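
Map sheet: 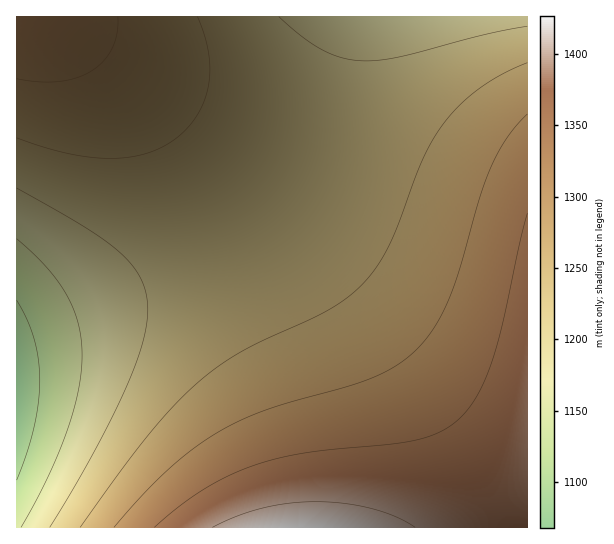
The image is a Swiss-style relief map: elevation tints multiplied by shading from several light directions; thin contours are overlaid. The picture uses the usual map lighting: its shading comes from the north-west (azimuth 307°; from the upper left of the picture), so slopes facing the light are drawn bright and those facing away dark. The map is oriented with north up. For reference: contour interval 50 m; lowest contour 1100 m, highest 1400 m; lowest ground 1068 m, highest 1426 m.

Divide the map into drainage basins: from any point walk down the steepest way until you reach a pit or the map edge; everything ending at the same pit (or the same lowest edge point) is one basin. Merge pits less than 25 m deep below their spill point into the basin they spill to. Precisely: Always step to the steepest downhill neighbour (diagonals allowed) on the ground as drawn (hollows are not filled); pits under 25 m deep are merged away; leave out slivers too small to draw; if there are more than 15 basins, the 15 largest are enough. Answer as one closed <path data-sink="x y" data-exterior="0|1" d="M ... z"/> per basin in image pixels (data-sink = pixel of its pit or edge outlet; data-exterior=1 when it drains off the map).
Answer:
<path data-sink="17 391" data-exterior="1" d="M50 16l-34 1 0 510 406 1 4-3 1-3 5-3 4-6-3-2 7-8-1-1 4-7-2-4 3 0-1-6 2-2 0-12-2-1 0-16-4-3 1-4-3-1 2-4-4-3 0-8-4-2 1-3-4-3 1-2-4-3 2-3-3-1 0-4-3-1-5-14-3-1-14-28-4-3-24-37-70-87-78-80-81-72z"/><path data-sink="403 17" data-exterior="1" d="M527 16l-476 1 26 18 65 52 81 72 78 80 70 87 24 37 4 3 14 28 3 1 5 14 3 1 0 4 3 1-2 3 4 3-1 2 4 3-1 3 4 2 0 8 4 3-2 4 3 1-1 4 4 3 0 16 2 1 0 12-2 2 1 6-3 0 2 4-4 7 1 4-4 0 1 3-4 2 3 2-13 15 39 0 66-39z"/>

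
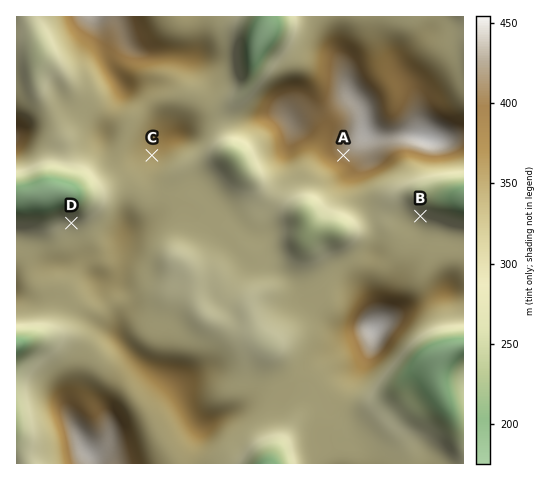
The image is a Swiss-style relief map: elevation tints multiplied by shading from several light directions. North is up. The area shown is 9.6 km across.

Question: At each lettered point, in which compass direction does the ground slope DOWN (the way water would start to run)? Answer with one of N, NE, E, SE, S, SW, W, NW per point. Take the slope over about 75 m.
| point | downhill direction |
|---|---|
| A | SW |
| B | NE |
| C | SW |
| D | N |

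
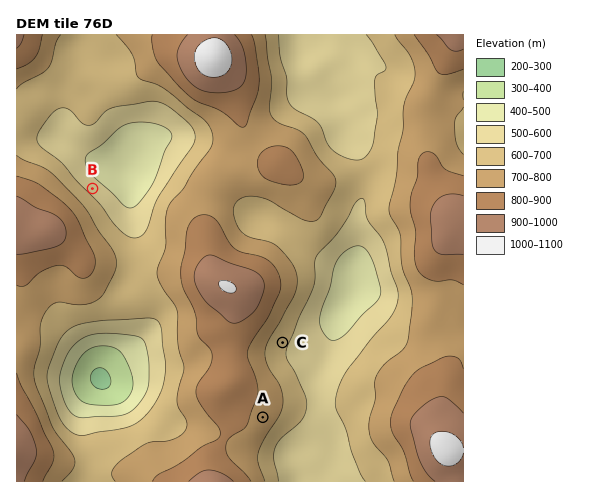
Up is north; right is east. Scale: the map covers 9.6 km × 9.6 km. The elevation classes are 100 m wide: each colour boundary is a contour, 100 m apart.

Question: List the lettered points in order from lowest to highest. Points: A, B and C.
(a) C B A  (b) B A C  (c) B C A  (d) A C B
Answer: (c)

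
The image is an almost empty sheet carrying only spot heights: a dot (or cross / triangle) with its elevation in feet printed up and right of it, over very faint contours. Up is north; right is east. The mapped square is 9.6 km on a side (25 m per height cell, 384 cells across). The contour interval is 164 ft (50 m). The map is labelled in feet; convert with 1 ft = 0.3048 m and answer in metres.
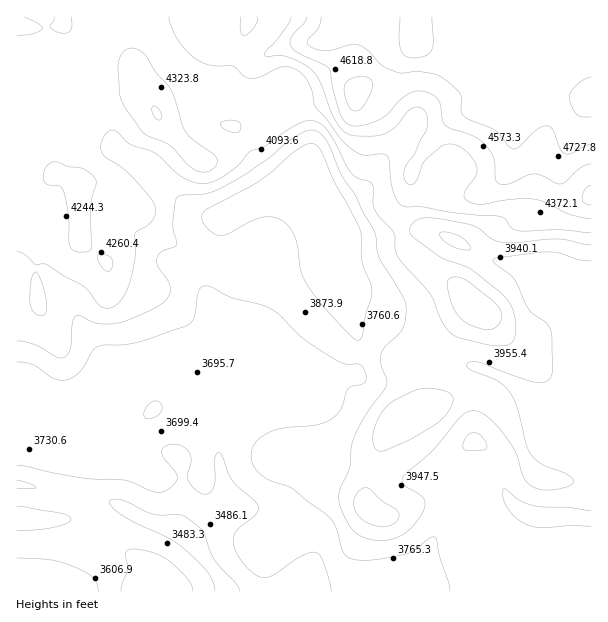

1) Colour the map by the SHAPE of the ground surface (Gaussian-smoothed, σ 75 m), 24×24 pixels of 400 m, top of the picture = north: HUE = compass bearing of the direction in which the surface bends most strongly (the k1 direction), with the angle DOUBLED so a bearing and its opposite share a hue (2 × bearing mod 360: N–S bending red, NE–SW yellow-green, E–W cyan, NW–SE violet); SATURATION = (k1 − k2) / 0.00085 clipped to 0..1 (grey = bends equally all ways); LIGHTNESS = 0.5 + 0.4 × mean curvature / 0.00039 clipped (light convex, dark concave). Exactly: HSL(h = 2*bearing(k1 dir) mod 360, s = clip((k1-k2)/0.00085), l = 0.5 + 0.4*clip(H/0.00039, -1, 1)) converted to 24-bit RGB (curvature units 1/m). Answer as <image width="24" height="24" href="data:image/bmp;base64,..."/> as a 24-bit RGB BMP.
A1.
<image width="24" height="24" href="data:image/bmp;base64,Qk32BgAAAAAAADYAAAAoAAAAGAAAABgAAAABABgAAAAAAMAGAAATCwAAEwsAAAAAAAAAAAAAe36mmZSqj3ukemSTaXGHf46Vrtq5o2jIZhZqhlsv0tw9Ml40MDpRwsBmh5RdXnldhI50cF97lZ9wdph+dG2KfXCDkY58goJ7fIJeh4FXf2tbgWV/eaOsl9jPvKBraBdRkDCeqdTJxqnKrW2/IU1/xol1qG87YoQmMos2VWCDmLGTc3aSeWSBeYuZiYmlhIKig51VXZ9nbqCMZMCwYb6TfUwmZSsdaTlMTb2pmLWemneJqG6VZDF9ji1R2I+DweXEL8SKI2xZiJ5VgWJWaqWNXZ+SWJ5fp5hSl5nmj2HazVlxjFMqQBUPlVUlSIZBhKBfMJtPaF8uiW0yd0E7Y0udRHfY2fLhp7/h3KbtSC7PZXmUc7GEhjxlcjYTYWYXe3chMyUARDYDjW8RoGUvRpKkpNnRa3vSkLDKaTaqpl+fiqqZY5+qaKqlKqGe7tCCc2soY24iYzyRpYa3r4OQYRF2y+fssr/tf5PdjK/vq83ugpfYoJTRiaLGVLRiZTxasLFSPyl1lqmym520hIGwf4qqQGWK1H1RvmposJFhIXYwLoZTqTZ6giW2edVyfFZTgGVdoG1yhmdqe3Fyd3pxsGt1sUpLSnB7erdzMGyOfbOojJymhZmzenS2cka3umHU15yctnF5v6piFzwtMRYkmfCJUlmPg256eJKVgXdugXdqdn5ucn5+b3iPv524g5O6f5CoWoObQoBZfZZffINQW0hCfmRNLoKZ8s/g2Kbs8tnyUxrMN7jkl+avZkZ5fJR4aYeMc1ZUoWc5Rpw7YYJ2Z4R5kJ14mIV1fVRck2pZXnNSbXJAiH5GQm1ncq1dI0xIla4Se74zy39Xsl3gaqPUkiU9impCXbJqYGWDVz9Jv8qAcM6YRGNxaoBZeYtbi2Vch2l8koB/gHiNcomedYqjazlQhsg3Gid9vt23gattlHRAXUkdTCsSpJ8/lNKlWaSeYFl3VGKonuWks0SrZi82eZBFUIZFXH9db5mWhoqoiISnfGaXgjljfNDCnO/qIxyHp7lvm1diqTJnui9VjL5oQvKchLW8fl2aWlp+d4C7rs+YWRJj136DYcKheoKfUqN5TaCEdVpPgGRCajlAbcOanuq+ZyhwWlKIj3NjiFJgkT+P1Ki/1fbvldDuNUCIqU+OeGOGaqSBuT1aVSt009uicsu1aY++nZnAWThtf0lkoWV4c7+wgeWmhEheYDxpa09ciEtCf15NSa+tz/zgiNm7tSJjYDRadmJZf3Rki4djljCCaqmZm92ty7ydO3Fyiz9QYU+2WYvRnJ7FnsGiiJpmZUhvWk2CkTebpm1/ldi/m//pi95tYwgNZC4OcUssa04/jGo0bYWHNT2g5+S2OdWZ0lh3kDtpTruyf7rAPUqKn4Wiu6efom+dZVmISUd7Xix2sdR5fvh4Xj4OMwsAng4L5kUylYgjQEwepKY2eJVsKTpU8fevWTNnejExvt6mPaCLWlQpME4oTIZGrZxsoV17gmOHWB1foStf1OmOqUwARAAAWrAjG7EgMshhs4Tlq5DuvM31pVGuRGCg2OyffCuqne3bdG/VjQBJrjMINHoMEFMLRX0uhHNff018VQtMSuxgyj6T8aqwkr38oZb79c77T8F2QHh4qstsJIBHSliPorHFecOJbbLSy2I4LwQXniNv2t3x3Nb1THLUGXgiLWlCPRZR6x54eeRgGomZ9ejWPmhcPVREdTVQ99fUMVGw2K+NeCtvW4R8hqBbxpZPWVokcwgrei8/Wfair/XdwF/S90j586rGF0onEQkq//IqxuAeBHgz2so51jtqNSUfPW055ex7M2+BwVWV1VXFdYZ7aXx3t3t3uTObRStzy+nYsfnOVihEZUM0S35W34/S/6b/CABA+fjSuu/LctGYBi0p4yiOx6HjdLvcmtmXfVWxMWJ/zYOIgoN7coB5YIeEyWPDPG3Oy/LMx1qMazF4kGl8mJpLKnctdTSGagCz3PbV8evVzk+aJhVVGng7es1eZrO6joy5zIzUNEfPtrHHgoN6gnFzZoFdUXZ/crBwidhqeiRSfic1aIpD1mGftZspIhESG5EMQP9d8UFmxlK3mnnkZJjckcWiW4R8cYVYeIhWV3+Gnap0hohnanOFipmETYODY8Zrs0BScRxo2pDHmejmEmDJ9cj/0Kn/z/H8JbsaLYgcbs98Y26EfGeJn6V/d2uBg3JyjpByYXVtfJ5ef36dfH+XgoKPiX6VW5Jgi0eCT2evlOF9pVJOPWJtGkc1hMEV9jRL5KDFearJb6N1Wlt9eGyMk5t5eW+CjHKPi5qAcHuHdYxv"/>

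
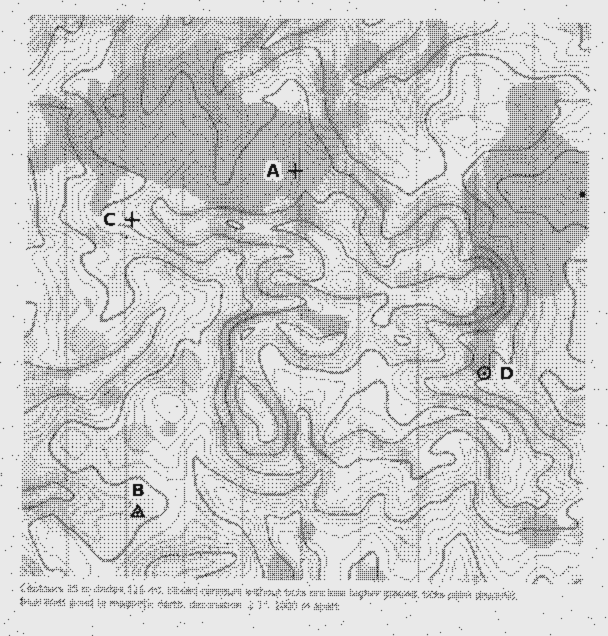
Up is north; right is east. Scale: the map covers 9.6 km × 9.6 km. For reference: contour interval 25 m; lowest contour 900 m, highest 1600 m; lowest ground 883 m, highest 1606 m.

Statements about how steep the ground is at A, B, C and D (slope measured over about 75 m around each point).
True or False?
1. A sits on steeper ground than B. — True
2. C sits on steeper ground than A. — False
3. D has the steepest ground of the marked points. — True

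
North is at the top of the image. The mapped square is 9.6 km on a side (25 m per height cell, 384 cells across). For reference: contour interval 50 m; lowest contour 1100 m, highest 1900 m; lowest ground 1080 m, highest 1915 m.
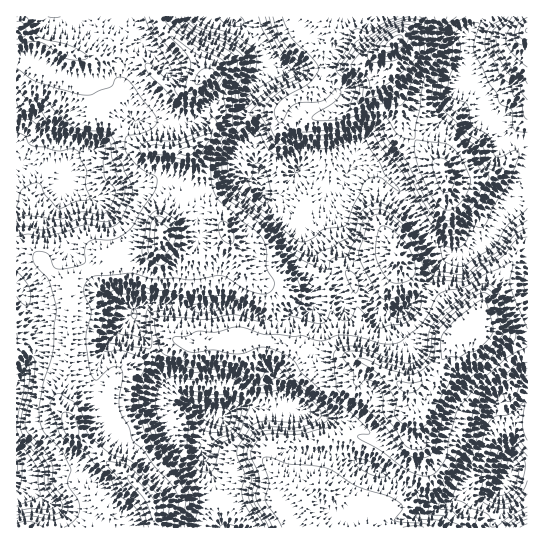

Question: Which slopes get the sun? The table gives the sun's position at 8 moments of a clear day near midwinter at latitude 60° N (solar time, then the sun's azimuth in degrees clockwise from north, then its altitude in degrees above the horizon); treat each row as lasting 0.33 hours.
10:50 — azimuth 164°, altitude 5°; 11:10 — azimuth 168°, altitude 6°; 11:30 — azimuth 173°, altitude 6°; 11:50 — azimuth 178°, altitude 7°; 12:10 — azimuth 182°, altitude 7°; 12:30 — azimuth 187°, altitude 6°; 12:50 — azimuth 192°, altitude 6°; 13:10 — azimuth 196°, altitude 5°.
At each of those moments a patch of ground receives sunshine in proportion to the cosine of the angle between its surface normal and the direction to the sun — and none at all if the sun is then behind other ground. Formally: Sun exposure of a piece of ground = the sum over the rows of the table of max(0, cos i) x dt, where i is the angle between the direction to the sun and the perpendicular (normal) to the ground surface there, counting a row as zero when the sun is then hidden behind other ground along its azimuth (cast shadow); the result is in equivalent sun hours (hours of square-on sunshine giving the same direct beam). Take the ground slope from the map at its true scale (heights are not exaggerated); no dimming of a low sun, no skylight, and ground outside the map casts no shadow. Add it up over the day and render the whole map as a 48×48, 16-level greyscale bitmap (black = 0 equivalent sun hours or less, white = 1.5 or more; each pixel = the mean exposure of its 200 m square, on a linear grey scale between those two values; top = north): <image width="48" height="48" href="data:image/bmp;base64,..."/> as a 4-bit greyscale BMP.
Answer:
<image width="48" height="48" href="data:image/bmp;base64,Qk32BAAAAAAAAHYAAAAoAAAAMAAAADAAAAABAAQAAAAAAIAEAAATCwAAEwsAABAAAAAAAAAAAAAAABEREQAiIiIAMzMzAERERABVVVUAZmZmAHd3dwCIiIgAmZmZAKqqqgC7u7sAzMzMAN3d3QDu7u4A////AAAAAiMzNWM0Q0eFaVMzIiIiIAAAAVUgAAAAAjMzV1RFY0REqTMzIzMzMgAAAAAAAAAANDM3qTETMzM1dDMzNDMzIgAAAAAAAAAEczJHhgAAAiMyEjQjQyIhEAFHMAEAABADMyR3QAAAAAIyIzIiESEAAUZXcyEAABADM0iEAAAAAAI1cyIhEQAARlVUh0QwADFVNGUQAAAAABI2UiEQACNXZYqVWpVBAUiVeXEAAAAAAAERAjM0VVZkN5ZlN5VVJpplqCAAAAABEAAAAAARIjMzV1dVRFVWhkU1UhAAAAABIAAAAAAAAAI1iIiGQzVDVBJGIBEQAAAAAAAAAAAAAERodUNmQ0dVUgEyABIiEAAQE0IiAAAAKHiFIjMmdVdWgxEgABIzMhElm8yVIAAGp4hUV2U1qFiWVSIgASIzRDIjVURHkwTJQ0RGdBJFeYfMZmIhEiIjNVRXu7vMhnlkMzNoMAATSbl5mrUSIiIRETe93v/Ze8czI1dRAAACaLyFi2UiIyEAABeWVmVEV2QzMRAAAAACRGnKdjMzIzIAABUzMzMzMyIiEAAAAAACMzSclCIzIzQQACQhERIiEQAQAAAAAAAAEzMzEhJDMzQwABAAAAAAASAAAAAAAAAAATMgARMzMzIgAAAAAAAANlUgAQAAAAAAAAIQERIzMyEiJVImZlRoZEVBEQAAAAAAAAAAETQzMzWd7suWZndUMzMSMREAEREAAAAAEVUzIjRoh1VUQzNEMyEUETECMzIAAAABI1QzIjMzNIpkVERDMyARARA0RlIAAAAAJDMyIjMzNauWM0VTMxAAAAEzMxAAAAAAExEBEiIiMiaEITZDMgAAAAASIAAAAAAAAAAAABEBIiMzMzUiEAAAAAASIAAAAAAAAAAAAAAAEhABIyABAAAAAAABEAADMQAAAAAAAAAAAQABMxAAAAAAEAAAAAA3VAAAAAAAAAAAARABIhAAAAARERAAAAFmVFEAABAAAAAAEhACIyAAAAARIREAAARmdUYwARAAAAADVCASRCAAABEBIiEQABdVQzRTARAAAAAUVCI1hSAAACISMzIQAWZEESABESEAAAA3Vpze2FAAATRDMzIhFoQgARAAEiMiIiE0M1QiN5UAE7pmZUMjimMQAQAAEjRmi921IAAAAnlSJs3/7bdGhkMQAAABIneKzMuTEAAAAAR3eFeqvO/sdDMgAAACJah4dDMzMgAAAAIjpzMzNHzbZVMxAAASJHp2VDMzMxATMAIgESMzMibtqFMgAAEjVXeGVDMzMyR621MgAAE0QyBu6mMwAAEjaGVUMzMzM2YhW+hzAAABM1ZUi4UyABI2ZlQzNERDNWEREml3AAAAJM6ESLtlERI3uTM0eIZUQxJEIAE0EAAVMhJKpmuociNYhVRnUxEUMQV2EAAAAAWFQwAF77ZUQySIVslRAAEyIkhyAAAAEmhDIxAAF6QQASJEbFEAABIiI3cQAAAAFYQzMxAAAAEiIyEAFAAAAiIjJHIAAAAAJVMzMRAAAAAVnIMAAA=="/>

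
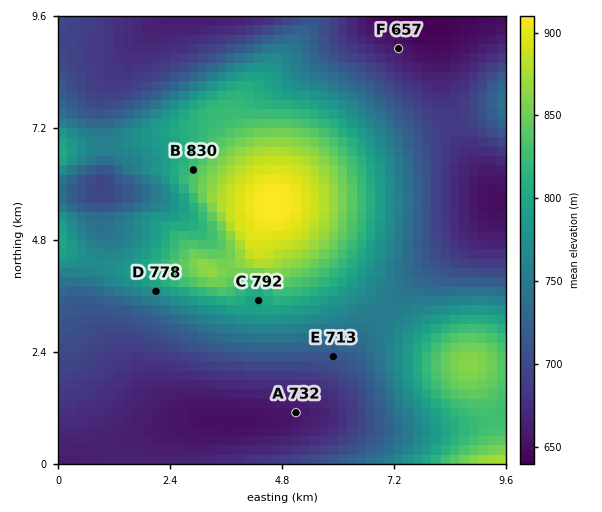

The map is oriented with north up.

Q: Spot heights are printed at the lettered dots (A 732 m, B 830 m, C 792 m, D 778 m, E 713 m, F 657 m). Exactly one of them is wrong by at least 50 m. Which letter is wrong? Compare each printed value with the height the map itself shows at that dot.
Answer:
A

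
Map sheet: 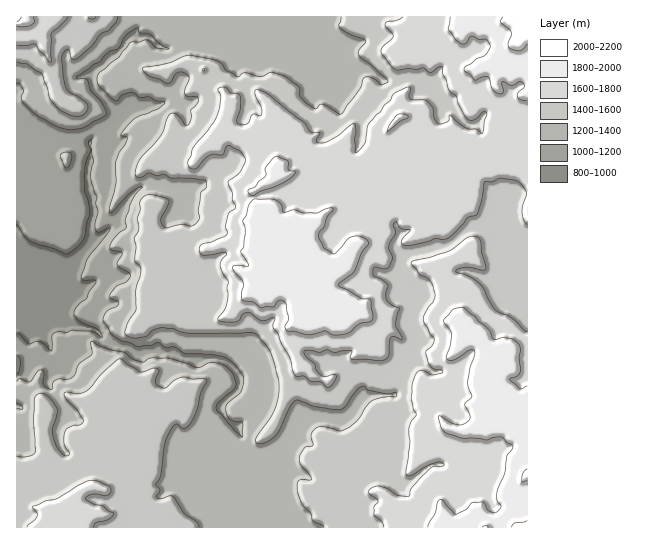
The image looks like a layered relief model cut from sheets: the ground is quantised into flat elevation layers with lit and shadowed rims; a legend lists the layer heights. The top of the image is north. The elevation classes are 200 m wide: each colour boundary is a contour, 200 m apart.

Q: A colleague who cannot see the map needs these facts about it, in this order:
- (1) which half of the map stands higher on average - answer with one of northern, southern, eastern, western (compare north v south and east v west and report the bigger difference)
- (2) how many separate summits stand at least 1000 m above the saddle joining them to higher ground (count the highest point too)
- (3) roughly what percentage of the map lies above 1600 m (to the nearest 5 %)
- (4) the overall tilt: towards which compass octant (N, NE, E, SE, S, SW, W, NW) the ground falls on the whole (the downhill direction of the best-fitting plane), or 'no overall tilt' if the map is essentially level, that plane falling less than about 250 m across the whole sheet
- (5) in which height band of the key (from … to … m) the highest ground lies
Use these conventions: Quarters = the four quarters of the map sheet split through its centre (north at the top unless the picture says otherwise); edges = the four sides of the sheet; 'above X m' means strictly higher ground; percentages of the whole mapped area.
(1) The eastern half stands higher on average than the western half.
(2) There is 1 summit with 1000 m or more of prominence.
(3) Roughly 35 % of the ground is higher than 1600 m.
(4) The general tilt is down to the west (the land rises towards the east).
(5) The highest ground lies in the 2000–2200 m band.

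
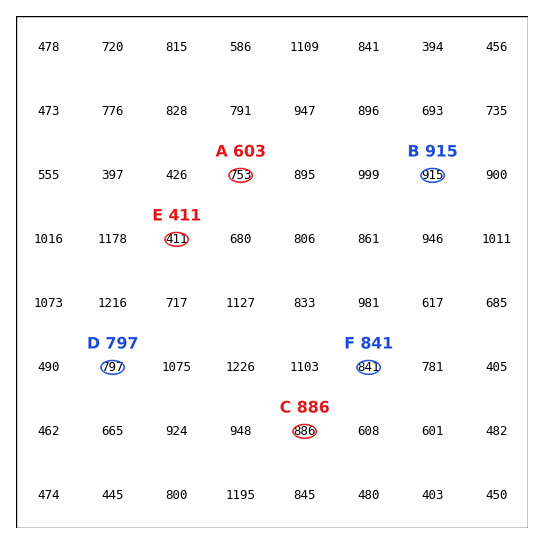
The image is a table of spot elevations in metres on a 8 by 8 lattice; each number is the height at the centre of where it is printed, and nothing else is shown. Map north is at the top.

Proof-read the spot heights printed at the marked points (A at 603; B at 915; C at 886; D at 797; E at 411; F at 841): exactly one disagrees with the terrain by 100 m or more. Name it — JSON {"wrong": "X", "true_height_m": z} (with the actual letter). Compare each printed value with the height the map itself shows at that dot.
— {"wrong": "A", "true_height_m": 753}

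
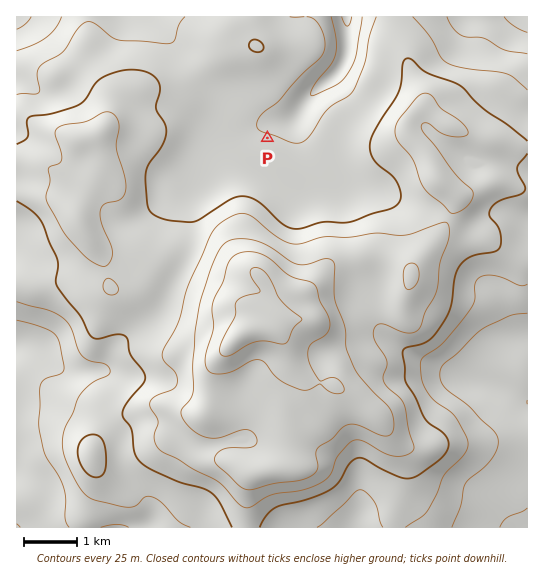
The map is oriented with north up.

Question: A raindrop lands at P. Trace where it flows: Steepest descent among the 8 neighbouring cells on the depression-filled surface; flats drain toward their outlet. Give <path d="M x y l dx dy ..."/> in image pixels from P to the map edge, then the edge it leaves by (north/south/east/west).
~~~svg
<path d="M267 138l0-7 10-9 9 0 5-3 11-10 7-11 17-17 1 0 12-11 2-4 2-3 0-2 3-6 0-5 1-1 0-32"/>
exit: north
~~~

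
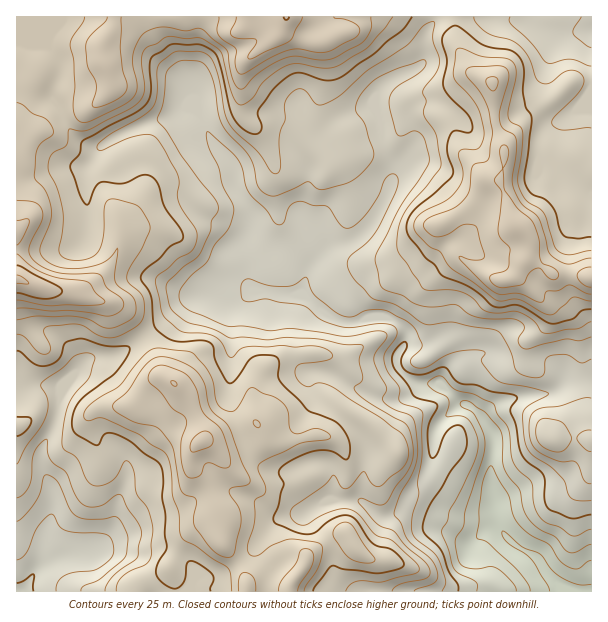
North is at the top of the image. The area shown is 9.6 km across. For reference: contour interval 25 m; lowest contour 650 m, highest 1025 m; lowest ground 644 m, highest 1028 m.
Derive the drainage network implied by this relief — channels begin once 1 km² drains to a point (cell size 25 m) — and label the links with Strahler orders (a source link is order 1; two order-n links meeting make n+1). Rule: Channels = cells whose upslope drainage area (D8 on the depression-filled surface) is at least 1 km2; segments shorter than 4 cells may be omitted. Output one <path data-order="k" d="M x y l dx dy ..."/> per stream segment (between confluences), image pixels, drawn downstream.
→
<path data-order="1" d="M384 591l110 0"/><path data-order="3" d="M35 573l-11 15 0 3"/><path data-order="2" d="M89 554l-3 1-14 0-1 2-8 0-1 1-3 0-5 3-3 0-6 3-10 9"/><path data-order="1" d="M114 537l-12 12-1 0-3 3-9 2"/><path data-order="3" d="M504 534l14 14 3 0 3 3 12 6 4 4 2 5 3 3 3 6 16 16 27 0"/><path data-order="1" d="M485 531l3-1 12 0 4 4"/><path data-order="1" d="M282 518l15 0 2-2 3 0 9-7 9-5 4-4 14 0"/><path data-order="3" d="M497 513l1 3 0 6 2 2 0 3 4 6 0 1"/><path data-order="2" d="M338 500l21 0 3 1 6 6 1 0 6 6 6 2 2 1 10 0 5-3 99 0"/><path data-order="1" d="M309 464l3-2 12 0 8 8 1 3 0 24 2 0 3 3"/><path data-order="1" d="M126 462l0 18-4 9 0 3-3 5 0 4-2 2 0 12-1 1-2 9-3 3 0 2-12 12 0 1-10 11"/><path data-order="3" d="M485 420l0 2 6 7 1 3 0 5 2 1 0 14-2 1 0 11-1 1 0 23 1 1 0 5 2 1 0 5 1 1 2 12"/><path data-order="1" d="M462 405l8 0"/><path data-order="3" d="M470 405l15 15"/><path data-order="2" d="M59 390l0 18-2 2-1 10-15 32 0 12 1 1 0 3 3 5 0 3 6 12 0 9 2 1 0 17-2 1 0 3-1 2 0 3-3 6 0 4-2 2 0 21-9 12-1 4"/><path data-order="1" d="M561 386l-6 6-3 1-9 0-1 2-15 0-2 1-6 0-1 2-6 0-2 1-7 2-6 3-12 12 0 4"/><path data-order="3" d="M441 384l18 18 3 2 6 0 2 1"/><path data-order="1" d="M312 372l15 0 2 2 3 0 6 3 7 6 5 1 3 3 3 0 4 3 3 0 9 5 9 1 2 2 24 0 13-14 21 0"/><path data-order="1" d="M89 359l-30 31"/><path data-order="1" d="M230 353l0-44 10-10 3-2"/><path data-order="1" d="M480 353l-1 1-14 2-6 3-18 18 0 7"/><path data-order="3" d="M392 320l4 1 11 11 0 7-6 11 0 3-3 3 0 10 1 3 9 9 9 5 23 0 1 1"/><path data-order="3" d="M311 302l7 6 2 0 10 10 3 2 5 0 6 3 12 0 6-3 30 0"/><path data-order="1" d="M204 297l39 0"/><path data-order="1" d="M191 294l55 0"/><path data-order="2" d="M246 294l5-3 4 0"/><path data-order="3" d="M255 291l12 0 2 2 7 0 2 1 12 0 6 5 6 0 1 1 6 0 2 2"/><path data-order="2" d="M314 264l-6 8 0 3-3 6 0 4-2 2 0 3 5 4 3 8"/><path data-order="1" d="M458 240l-3 0-6 5-2 0-42 42-6 12-12 13 0 3 5 5"/><path data-order="1" d="M86 237l0-4 1-2 0-64 8-8 0-1"/><path data-order="1" d="M303 221l8 16 7 11 0 10-4 5 0 1"/><path data-order="2" d="M392 183l-2 2-3 12-4 9-3 3-3 7-6 8 0 1-12 12-2 0-3 3-6 2-1 1-6 0-2 2-4 0-3 1-18 18"/><path data-order="1" d="M398 177l-6 6"/><path data-order="1" d="M573 177l15 15 3 0"/><path data-order="2" d="M393 176l-1 7"/><path data-order="1" d="M89 164l6-6"/><path data-order="2" d="M95 158l4-9 3-3"/><path data-order="2" d="M102 146l8-6 21-11 3 0 4-3 3 0 9-4 5 0 1-2 9 0 2-1 3 0 6-3 6-6 1 1 12 3 8 8"/><path data-order="1" d="M555 123l6-3 8-6 1 0 21-22 0-59"/><path data-order="3" d="M203 122l9 18 4 4 0 2 14 13 3 6 0 6 1 2 0 12 2 1 0 3 13 21 0 6 2 2 0 13-2 2 0 3-3 4 0 5-1 1 1 2 0 6 2 1 0 29 7 7"/><path data-order="2" d="M380 119l0 16 4 5 2 9 7 12 0 15"/><path data-order="1" d="M302 110l3 10 13 14 6 0 17-17 6-3 3 0 1-1 12-3 2-2 4 0 11 11"/><path data-order="2" d="M201 107l0 4 2 2 0 9"/><path data-order="1" d="M444 107l-4-3-6 0-2-2-13 0-12 12 0 9 4 6 0 20-3 3 0 1-10 11-2 7-3 5"/><path data-order="1" d="M189 93l0 2 12 12"/><path data-order="1" d="M197 80l0 15 3 3 1 9"/><path data-order="1" d="M420 65l-4 4-23 9-3 3-1 0-11 11 0 7 2 2 0 18"/><path data-order="1" d="M53 51l4 5 2 6 1 1 0 11-7 16 0 9 4 5 0 3 6 10 0 3 3 3 3 6 15 15 3 0 2 2 13 0"/><path data-order="1" d="M557 45l10-10 3 0 2-2 19 0"/><path data-order="1" d="M545 29l3 0 1 1 8 0 1 2 33 0"/>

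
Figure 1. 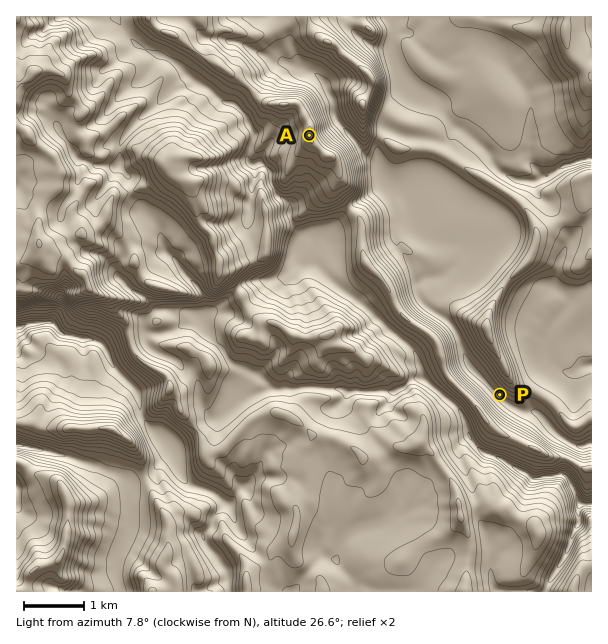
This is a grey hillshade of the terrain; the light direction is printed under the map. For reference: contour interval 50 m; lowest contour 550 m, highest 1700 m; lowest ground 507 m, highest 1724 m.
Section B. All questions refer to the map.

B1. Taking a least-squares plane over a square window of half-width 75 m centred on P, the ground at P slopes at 15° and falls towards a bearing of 212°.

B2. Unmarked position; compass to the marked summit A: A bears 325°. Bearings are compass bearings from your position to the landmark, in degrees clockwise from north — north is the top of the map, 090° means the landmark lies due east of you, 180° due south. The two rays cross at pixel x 346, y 187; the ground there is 1280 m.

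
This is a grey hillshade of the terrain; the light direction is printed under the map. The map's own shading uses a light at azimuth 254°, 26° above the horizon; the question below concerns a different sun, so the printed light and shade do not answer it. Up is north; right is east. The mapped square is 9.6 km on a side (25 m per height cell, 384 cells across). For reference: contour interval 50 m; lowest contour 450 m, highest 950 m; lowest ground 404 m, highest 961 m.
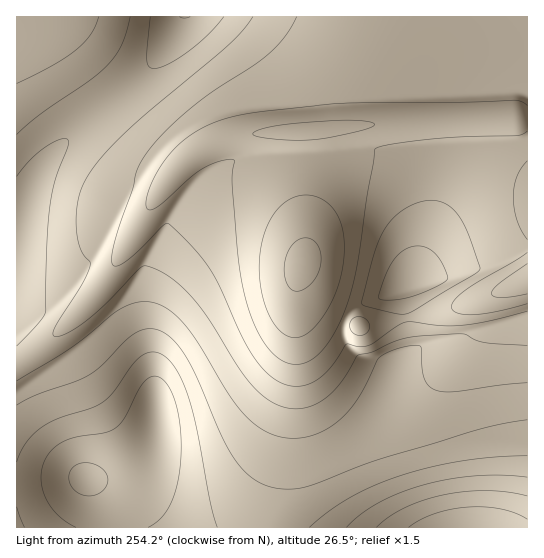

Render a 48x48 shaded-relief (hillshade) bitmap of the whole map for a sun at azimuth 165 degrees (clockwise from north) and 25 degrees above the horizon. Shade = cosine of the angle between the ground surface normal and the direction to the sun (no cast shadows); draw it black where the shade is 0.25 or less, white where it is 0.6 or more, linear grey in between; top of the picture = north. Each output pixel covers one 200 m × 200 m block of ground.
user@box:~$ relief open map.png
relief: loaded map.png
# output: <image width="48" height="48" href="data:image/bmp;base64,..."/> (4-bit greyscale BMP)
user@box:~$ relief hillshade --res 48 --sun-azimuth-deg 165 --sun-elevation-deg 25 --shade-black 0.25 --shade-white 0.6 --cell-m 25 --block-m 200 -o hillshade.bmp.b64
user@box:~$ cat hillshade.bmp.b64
<image width="48" height="48" href="data:image/bmp;base64,Qk32BAAAAAAAAHYAAAAoAAAAMAAAADAAAAABAAQAAAAAAIAEAAATCwAAEwsAABAAAAAAAAAAAAAAABEREQAiIiIAMzMzAERERABVVVUAZmZmAHd3dwCIiIgAmZmZAKqqqgC7u7sAzMzMAN3d3QDu7u4A////AHdmVVVVVmZmd3iImZmqu7zMzN3MzMy7undmVVVVVmZmd3iImZmqu7zM3d3d3czLu3d2ZVVVZmZmZ3iImZmqu8zN3e7u7t3czIh3ZmZmZmZmZ3iImZmaq7zN3e7u7u7d3IiIiHd3dmZmZ3iImZmZqrvM3d7u7u7d3JmZmZmIh2ZmZ3iImZmZmqq7zN3d3d3dzJqqu6qZiHZmZ3iJmZmZmZmqu8zMzczMy6q7u7uqmHZmZ4iJmZqqqZmZmqu7u7u7u6u7zMu6mXdmd4iJmaqqqpmZmZqqqqqqqqu7zMu6qYdmd4iJmqq7uqmYiJmaqqqqqqq7u7u7qph3d4iZmqu7u6mYiImZqqqqqqq7u7u7qpiHeIiZmrvMy7qYiIiZmqqqqrqqu7u7u6mIiIiZqrvMzLqZiIiJmqqqqtyqqqu7u7qYiImZqrvMzLuph3eImaqqqs3Lqqq7u7upiImZqrvMzMupiHd4mZqqqpvduqqrvMupmZmZmrvMzMzdqHd4iZmqqke93KqrvMupmZmZmqu8zM7//rmIiJmqqhN63sqrvMuqmZiJmaq7vL7////cuqmaqjI2nOyru7uqmZiIiZqru7qrze///+3LqmQzac7Lu7uqmZiIiJmqu6ZFaIms3///7GZUNpzsu7qqmYiIiImau7cxEiNWic7//2ZmRGreuqqpmYiHd4iaq7uFMQAAE1is72ZndUe92qqpmYh3d3iZqru6l1MQAAE2i2Znd1WM26qZmYh3ZneJmqu7qph1MQAAJXZneHRqzamZmIh2Zmd4maq7qpmYd1QgAHZmd4ZYvbmZmIh2ZmZ3iJqrqqmYiId2QXdmd4dWnMqZiId2ZVVmeImquqqZiIiIh3dmZ3hlesuYiId2ZVVWZ4maqqqZiIiIiIdmZ3h1WLyYiId2ZVVVZniaqqqZmIh3iIdmZneGRpy4iId2ZVVVVniZqqqpmIh3d4hmZmd3RHrKiId3ZVVVVneJqqqZmIh3d5h2VWZ3Y1i7mId3ZlVVZneJmaqZmIh3d5h2VVVmZDacuHd3ZmZWZneImZmZmId3d6mGVVVWZjNpy5h3dmZmZneIiZmZiId3d6qXZURFVkI2m8upiIh3d3iIiIiIiId3d7qYdlRERVMSWKu7u7qqqqqqqqqpmZiId7uph2VERFUxE1eJmqqqu7zMzMzMy7u6qbu6mHZURERDERI0VVVmZ4iZmqq7u7u7u6u7qpdlRDREQyEREiIiIzNEVVZmZnd3d6q7u6mGVEM0RVRDMzMzMzMzMzMzMzMzNJqru7qYZUMzRFVVZmZmZmZVVVVEREQzNJmqu7uphlQzNEVVVmZmd3d3d3d3d3dmZpmaq7u6l2VDM0RVVWZmZ3d3d3d3d3d3d4iZqqu6qHVDMzRFVWZmZ3d3d3d3d3d3d4iJmaqqqYZUMzRFVWZmZ3d3d3d3d3d3d4iIiZmqqYdkMzNEVVZmZ3d3d3d3d3d3d4iIiJmaqZhlQzNEVWZmZ3d3d3d3d3d3d4iIiImZqZh1QzNEVWZmZ3d3d3d3d3d3dw=="/>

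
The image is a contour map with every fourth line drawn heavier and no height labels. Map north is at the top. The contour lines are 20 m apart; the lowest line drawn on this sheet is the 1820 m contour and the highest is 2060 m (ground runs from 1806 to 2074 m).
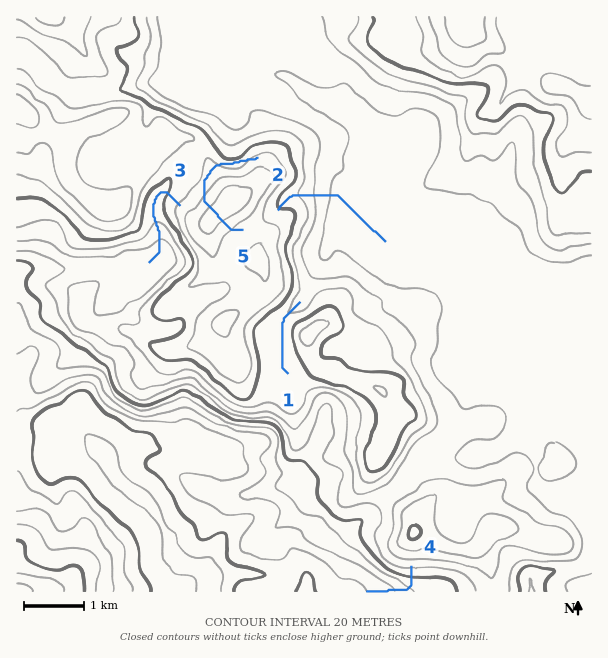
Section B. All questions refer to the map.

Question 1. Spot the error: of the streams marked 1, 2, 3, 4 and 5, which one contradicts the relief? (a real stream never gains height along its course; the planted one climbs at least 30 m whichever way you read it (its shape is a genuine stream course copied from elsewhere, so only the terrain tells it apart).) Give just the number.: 5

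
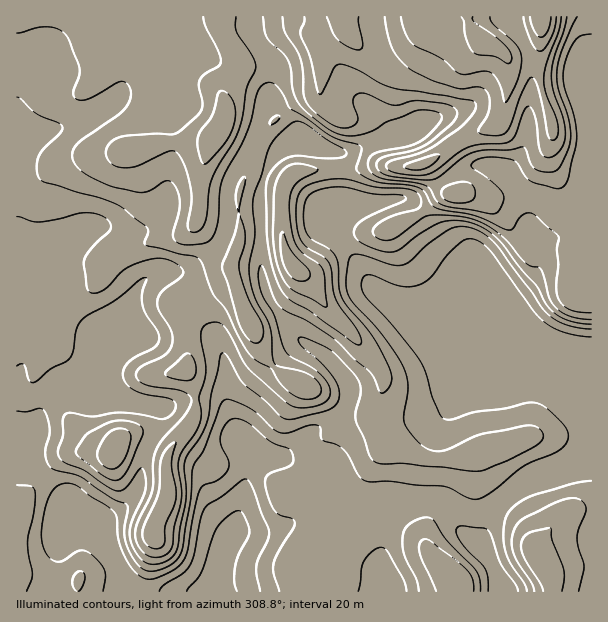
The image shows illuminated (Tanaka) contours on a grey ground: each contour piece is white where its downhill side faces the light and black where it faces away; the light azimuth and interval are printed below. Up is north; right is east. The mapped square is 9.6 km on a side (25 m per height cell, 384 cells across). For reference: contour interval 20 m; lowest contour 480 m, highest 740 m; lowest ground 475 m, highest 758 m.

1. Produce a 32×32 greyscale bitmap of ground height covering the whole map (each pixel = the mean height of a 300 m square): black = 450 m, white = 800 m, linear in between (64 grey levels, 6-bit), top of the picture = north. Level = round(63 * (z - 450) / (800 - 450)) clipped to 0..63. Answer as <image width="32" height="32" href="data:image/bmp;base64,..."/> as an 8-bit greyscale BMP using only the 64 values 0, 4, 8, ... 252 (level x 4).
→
<image width="32" height="32" href="data:image/bmp;base64,Qk02CAAAAAAAADYEAAAoAAAAIAAAACAAAAABAAgAAAAAAAAEAAATCwAAEwsAAAABAAAAAAAAAAAAAAEBAQACAgIAAwMDAAQEBAAFBQUABgYGAAcHBwAICAgACQkJAAoKCgALCwsADAwMAA0NDQAODg4ADw8PABAQEAAREREAEhISABMTEwAUFBQAFRUVABYWFgAXFxcAGBgYABkZGQAaGhoAGxsbABwcHAAdHR0AHh4eAB8fHwAgICAAISEhACIiIgAjIyMAJCQkACUlJQAmJiYAJycnACgoKAApKSkAKioqACsrKwAsLCwALS0tAC4uLgAvLy8AMDAwADExMQAyMjIAMzMzADQ0NAA1NTUANjY2ADc3NwA4ODgAOTk5ADo6OgA7OzsAPDw8AD09PQA+Pj4APz8/AEBAQABBQUEAQkJCAENDQwBEREQARUVFAEZGRgBHR0cASEhIAElJSQBKSkoAS0tLAExMTABNTU0ATk5OAE9PTwBQUFAAUVFRAFJSUgBTU1MAVFRUAFVVVQBWVlYAV1dXAFhYWABZWVkAWlpaAFtbWwBcXFwAXV1dAF5eXgBfX18AYGBgAGFhYQBiYmIAY2NjAGRkZABlZWUAZmZmAGdnZwBoaGgAaWlpAGpqagBra2sAbGxsAG1tbQBubm4Ab29vAHBwcABxcXEAcnJyAHNzcwB0dHQAdXV1AHZ2dgB3d3cAeHh4AHl5eQB6enoAe3t7AHx8fAB9fX0Afn5+AH9/fwCAgIAAgYGBAIKCggCDg4MAhISEAIWFhQCGhoYAh4eHAIiIiACJiYkAioqKAIuLiwCMjIwAjY2NAI6OjgCPj48AkJCQAJGRkQCSkpIAk5OTAJSUlACVlZUAlpaWAJeXlwCYmJgAmZmZAJqamgCbm5sAnJycAJ2dnQCenp4An5+fAKCgoAChoaEAoqKiAKOjowCkpKQApaWlAKampgCnp6cAqKioAKmpqQCqqqoAq6urAKysrACtra0Arq6uAK+vrwCwsLAAsbGxALKysgCzs7MAtLS0ALW1tQC2trYAt7e3ALi4uAC5ubkAurq6ALu7uwC8vLwAvb29AL6+vgC/v78AwMDAAMHBwQDCwsIAw8PDAMTExADFxcUAxsbGAMfHxwDIyMgAycnJAMrKygDLy8sAzMzMAM3NzQDOzs4Az8/PANDQ0ADR0dEA0tLSANPT0wDU1NQA1dXVANbW1gDX19cA2NjYANnZ2QDa2toA29vbANzc3ADd3d0A3t7eAN/f3wDg4OAA4eHhAOLi4gDj4+MA5OTkAOXl5QDm5uYA5+fnAOjo6ADp6ekA6urqAOvr6wDs7OwA7e3tAO7u7gDv7+8A8PDwAPHx8QDy8vIA8/PzAPT09AD19fUA9vb2APf39wD4+PgA+fn5APr6+gD7+/sA/Pz8AP39/QD+/v4A////AEQ8PEA4LCgsJBgUFBgkNDg8ODgwLDBEVFxMMDBMZFxQRDg0PDQsOExEKBgUGCQ0ODw8ODAsPExUVDwwQFxkXFBANCwwLDBQaGA4GBQUIDA4ODw8ODRAUEw8MDBMYGBYUEQwLCwsMFRwZDwcFBQcLDQ4PEBAPEBIQDQwOExYXFhQSDQsLCw0TGxsSCQcGCQ0NDg4PEA8PDw8PDw8QExUWFBEOCwwPEhIXHBMMCQcKDg8ODg4PDw8PEBAREA8QERISDw8PERYZFRcbEw4NCgsNDg4ODxESEhISExMSEA8PDw8OEBQXGx0YFxsUEA0KCgsNDg8QExUVFBQVFRUUEhAPDw4PFBcaHRoWGRgSDAoLDg8PEBIUFhUTEhMUFRUVExAPDxATFRUXFxUVGRUODQ8SExIRExUWFBIRERESEhMSEA8RERISEhISExQXFhAQExYZGRUTFhcUERAQEBAQEBAPDxMTEhISEhUYGRoXEhMWGh0cFhMWGBUREA8PDw8PDw8PFBQTEhISFhkbHBgTFhobGhcTFBgYFBEQDw8PDw8PDw8UFRUTEhISFBcaFxQZHRoVFBQYGhYSEBAPDw8PDw8PDxQVFRMSEhITFxkXFx4gGBUWGRwYEhAQEA8PDw8PEBETFBUVFRMSEhUZGhkaIB0XGBsdGRMQEBAQEA8PDxAUGx4VFRUWFxUTFhgZGh0fGRkdHxwUEBAQEBAPDw8PEhogIBUVFhcYFxUUFhgbHh4YHCIhGxMQEREREA8PDxEXHB8fFRUWFxgZGRgYGhweHhkfIh4ZFBMVFRMREA8QFhsdHyAWFhYWFxgaGx0fHx4fGiAeGBYWGBoZFhMREBUcHR0fIBcXFxYXGBocHSIiHh4bIBwWFRYZHBwaGBYZHh8eHx8fGBkZGRkbHR0dISMeHhofHBYVFRYXGRshJCQjISAgIB8ZGhscHR8fHx4hIx8eGx8eGhgYGhwdICUnJSMhISIiHxocHR8gIiIhICMlIB4cHB8eHR0hJyssKSUiISEkJiQfGRsdHyEjJCMiJCYkHx0bGxsbHCAjJSgsKiYlJScqJyAZGhsdHyEiIiIjJyghHhwbGyAjIiAgISUqLC0rKCwpIBobHB0dHiAhISEkKCMeHh4jJyclJCMhIiYqLi4pLScgGx0eHx4eHyAhISMmIx8eIigoJiYnJycoKisuMCssJB8cHR0fHx8fISEhIyQjICAjKSkoKSorLC4vLzAyLisiIBwcHR8gICAhICAhIyQiISQqKiosLC0vMDIzMzQvLSMgHR0eHyAgICAgICEjIyEjJyssLS0tLzEzMzU1MjAxJiEfHx8gISAgICAgIiQiIiQoKy0uLS0xMzQ0NDEvMzUqJA="/>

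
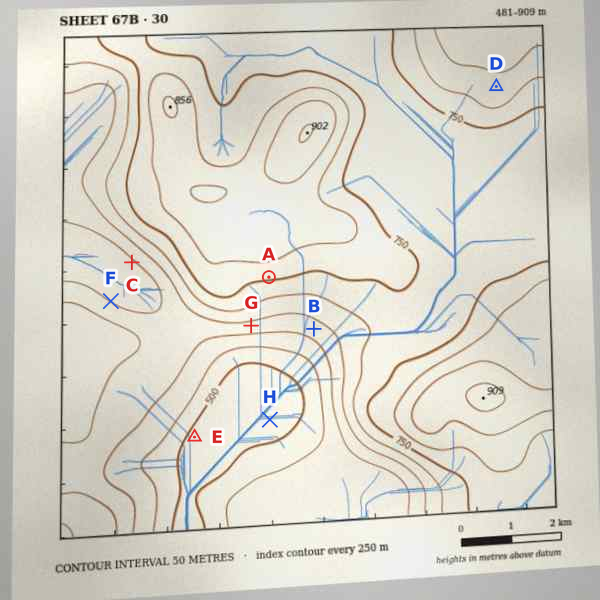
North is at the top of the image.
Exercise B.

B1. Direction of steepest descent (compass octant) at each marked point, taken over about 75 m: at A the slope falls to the S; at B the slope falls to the SW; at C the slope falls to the SW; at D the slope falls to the S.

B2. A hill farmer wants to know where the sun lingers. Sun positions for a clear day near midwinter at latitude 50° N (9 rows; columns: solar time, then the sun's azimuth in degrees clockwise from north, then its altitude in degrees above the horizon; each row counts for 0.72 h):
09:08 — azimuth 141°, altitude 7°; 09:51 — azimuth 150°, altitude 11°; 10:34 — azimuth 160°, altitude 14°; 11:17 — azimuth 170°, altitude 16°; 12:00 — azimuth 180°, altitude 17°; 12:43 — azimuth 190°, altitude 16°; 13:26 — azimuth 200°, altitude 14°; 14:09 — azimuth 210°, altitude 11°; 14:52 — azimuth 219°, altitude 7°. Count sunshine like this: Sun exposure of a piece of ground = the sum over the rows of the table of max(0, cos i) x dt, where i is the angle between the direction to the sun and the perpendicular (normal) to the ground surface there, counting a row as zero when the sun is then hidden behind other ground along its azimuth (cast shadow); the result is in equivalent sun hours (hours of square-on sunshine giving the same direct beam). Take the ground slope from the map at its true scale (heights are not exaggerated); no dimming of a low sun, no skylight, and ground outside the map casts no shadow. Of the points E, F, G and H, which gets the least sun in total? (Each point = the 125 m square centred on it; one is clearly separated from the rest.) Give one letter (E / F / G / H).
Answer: F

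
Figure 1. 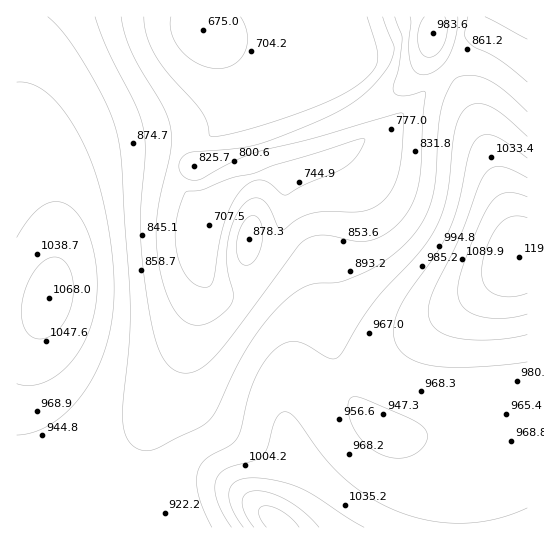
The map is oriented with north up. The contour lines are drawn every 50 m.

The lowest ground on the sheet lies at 680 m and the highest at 1200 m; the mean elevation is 910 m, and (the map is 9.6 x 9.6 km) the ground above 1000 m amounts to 16.2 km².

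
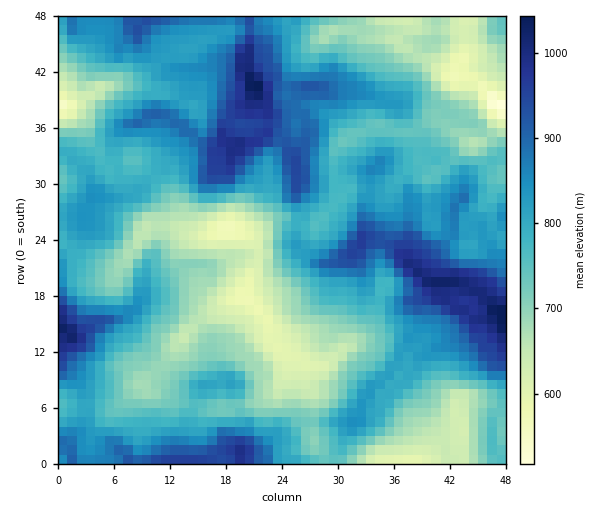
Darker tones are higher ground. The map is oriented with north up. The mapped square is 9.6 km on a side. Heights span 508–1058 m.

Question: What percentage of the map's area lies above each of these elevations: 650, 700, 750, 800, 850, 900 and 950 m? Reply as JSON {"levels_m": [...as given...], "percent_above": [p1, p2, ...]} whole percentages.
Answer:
{"levels_m": [650, 700, 750, 800, 850, 900, 950], "percent_above": [89, 76, 63, 45, 25, 14, 7]}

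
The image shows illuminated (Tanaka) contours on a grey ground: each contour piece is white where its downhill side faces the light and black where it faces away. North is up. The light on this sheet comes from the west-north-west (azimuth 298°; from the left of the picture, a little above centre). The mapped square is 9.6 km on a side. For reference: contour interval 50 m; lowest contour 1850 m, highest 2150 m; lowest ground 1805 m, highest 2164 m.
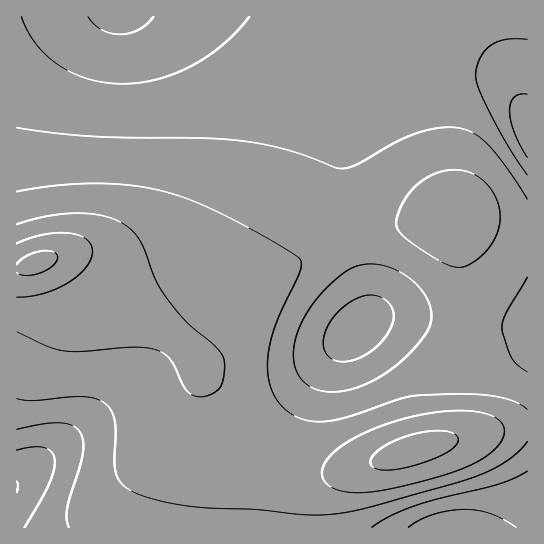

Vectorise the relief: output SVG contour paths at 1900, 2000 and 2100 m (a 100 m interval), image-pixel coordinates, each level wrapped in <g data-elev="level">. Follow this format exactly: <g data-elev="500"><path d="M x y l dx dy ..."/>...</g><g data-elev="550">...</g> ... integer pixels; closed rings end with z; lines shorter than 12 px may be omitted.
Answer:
<g data-elev="1900"><path d="M408 527l11-7 15-6 16-3 15-2 13 1 12 3 13 6 13 8"/><path d="M17 450l14-3 12 0 8 4 4 8-1 11-5 15-24 42"/><path d="M337 361l-10-6-3-5-1-7 3-13 9-15 14-12 14-7 12-1 11 6 6 8 2 9-4 11-7 11-10 10-12 7-14 4z"/><path d="M527 175l-17-25-17-31-13-28-4-16 1-9 4-9 10-12 15-6 21 0"/><path d="M249 17l-12 14-14 14-16 12-16 9-17 8-17 5-18 4-17 1-17-1-16-4-15-5-15-8-12-10-10-11-9-14-7-14"/></g><g data-elev="2000"><path d="M527 409l-12-7-18-5-23-3-29 0-39 3-53 18-22 6-17 0-16-4-13-8-10-11-5-15-3-17 2-19 6-20 25-57 1-8-3-5-36-22-45-24-31-13-28-8-32-5-35-2-37 3-37 6"/><path d="M17 398l17 3 48-4 11 1 9 3 8 8 4 10 2 12-1 36 2 10 5 7 11 8 17 6 24 6 27 3 54 2 56 6 20-1 22-3 100-27 28-9 28-15 10-9 8-9"/><path d="M457 267l8 0 6-4 17-14 10-18 2-17-5-18-12-15-14-9-18-2-18 5-18 11-12 17-5 11-2 9 4 10 12 10 29 18z"/></g><g data-elev="2100"><path d="M382 470l25-3 29-9 18-11 4-5 0-4-2-3-5-3-14-1-19 2-20 6-17 10-10 9-1 4 2 4 4 3z"/><path d="M17 297l13-1 13-2 24-11 11-7 8-9 5-8 2-8-2-6-4-6-8-4-10-2-26 2-26 8"/></g>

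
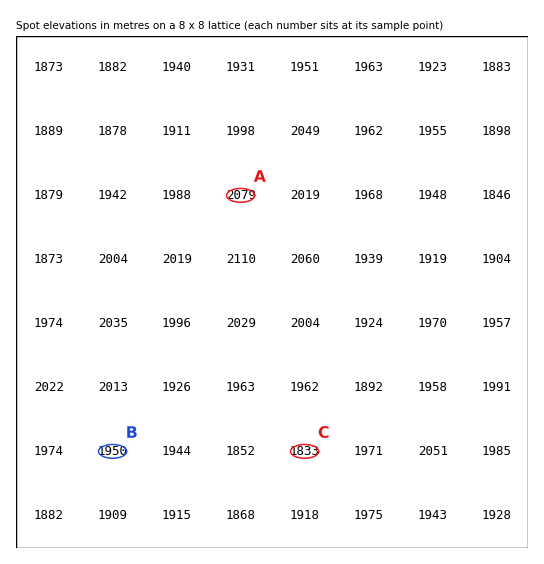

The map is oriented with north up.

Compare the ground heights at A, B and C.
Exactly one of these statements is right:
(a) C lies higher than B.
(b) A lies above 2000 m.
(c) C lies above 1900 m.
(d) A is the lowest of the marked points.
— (b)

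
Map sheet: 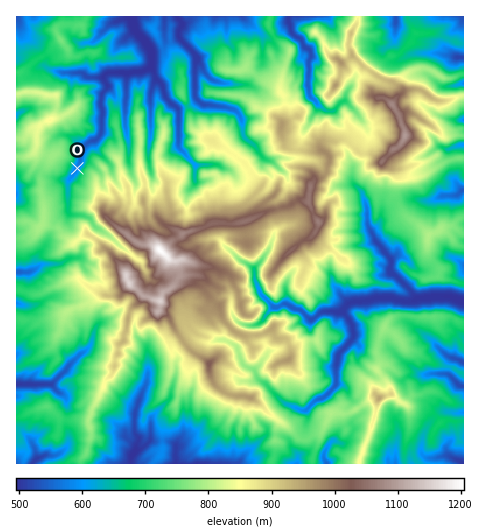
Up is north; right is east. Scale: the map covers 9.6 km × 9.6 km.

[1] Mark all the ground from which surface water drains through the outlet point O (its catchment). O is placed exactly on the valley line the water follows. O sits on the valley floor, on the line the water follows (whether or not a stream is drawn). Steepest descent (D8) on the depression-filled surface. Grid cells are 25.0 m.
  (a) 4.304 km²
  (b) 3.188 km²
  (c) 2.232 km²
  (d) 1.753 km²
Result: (b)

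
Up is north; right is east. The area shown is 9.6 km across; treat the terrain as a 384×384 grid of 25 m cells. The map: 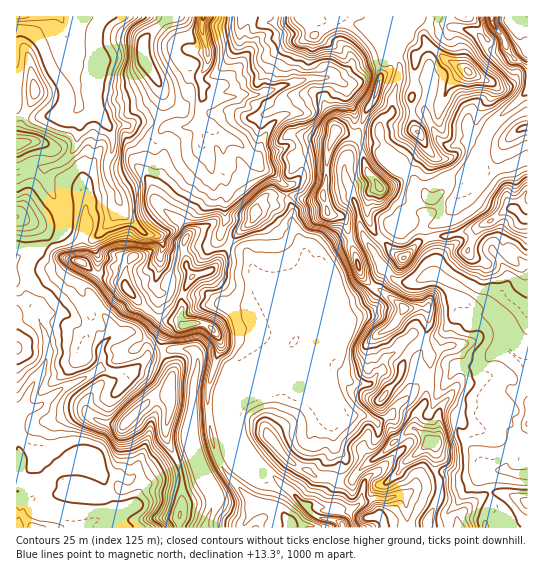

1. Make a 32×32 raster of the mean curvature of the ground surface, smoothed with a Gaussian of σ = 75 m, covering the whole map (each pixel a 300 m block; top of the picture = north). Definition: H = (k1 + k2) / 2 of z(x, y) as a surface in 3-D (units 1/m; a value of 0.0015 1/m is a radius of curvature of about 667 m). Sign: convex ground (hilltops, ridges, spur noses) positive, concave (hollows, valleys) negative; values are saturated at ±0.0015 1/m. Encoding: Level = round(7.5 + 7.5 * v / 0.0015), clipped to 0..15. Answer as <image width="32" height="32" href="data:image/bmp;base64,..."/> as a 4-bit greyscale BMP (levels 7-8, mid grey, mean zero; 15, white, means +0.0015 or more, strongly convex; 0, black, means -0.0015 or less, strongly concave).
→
<image width="32" height="32" href="data:image/bmp;base64,Qk12AgAAAAAAAHYAAAAoAAAAIAAAACAAAAABAAQAAAAAAAACAAATCwAAEwsAABAAAAAAAAAAAAAAABEREQAiIiIAMzMzAERERABVVVUAZmZmAHd3dwCIiIgAmZmZAKqqqgC7u7sAzMzMAN3d3QDu7u4A////AJd3d3aKxGqnnKkcyVxqhYeIiIhkONg0yrQ3YnVXtqZ7l4iHp2fFK5ZDmbXJRcVomHh3dmVmwotla9l8KoSWVmZ4d3SUXILmZdl2WdW52Fd5d3Uy508k1l21VmsuXPRoiHmYy/wvJqd9iHdWJbeziIdmesRujUaXd3d3ZdN6pWeHeUa3Nr1Wl3d3d3isOVtnd4SnN1NfctZ3d3d3SYh3eIimerWnSZDVd4eHW3aYdmZ3pmmViUQQ6Hh4d03FaXyneIWIh0B+/vV4eHdU30lWeHiGZoN8yLRFd3d3ZCntdXd4d3hVzlS0R3d3d1W+WodmeHiEW9dXu7dnd3Y/khNVV1d3j/a7Rdb3Z4h0XwjzV8t4ZWZIzcTjV0d3Y8or2EfDd4llgmIC61q2dFTCtViqyFq4Z6Y1vIWm+3LP5HR4ZVuql2enNul3U5+nvjXXaJZl2nd4pVa4d2dJUk82/FZnZZhlaKSMiHd3cYk/LIJXlmdVmKWnanh2iFSXXxslTKpnlsuGhneYh3Vl2o+7N85WdapjVnR1h4aJuUUuyiWltXVKeXd2iImWd3mXZzrytcY5RH13doeqdnZ1Rpgw8qeIi/WIZ3WKyHamepZTVMeGW/t2l3d2PKV2Wkl2hYS1qLmVJYaHd32kc3uGa+lLh1xnbAtneHZVisCamXuJqHdodrC6"/>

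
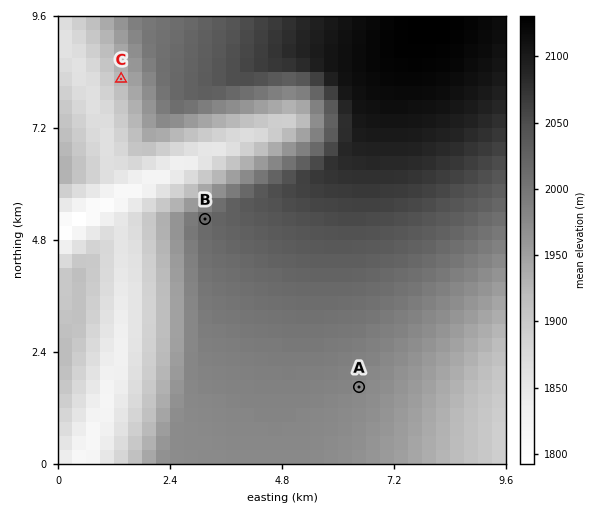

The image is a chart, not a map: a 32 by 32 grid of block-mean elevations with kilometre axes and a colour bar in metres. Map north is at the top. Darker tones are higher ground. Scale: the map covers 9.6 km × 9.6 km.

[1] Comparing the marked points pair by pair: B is above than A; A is above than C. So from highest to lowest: B A C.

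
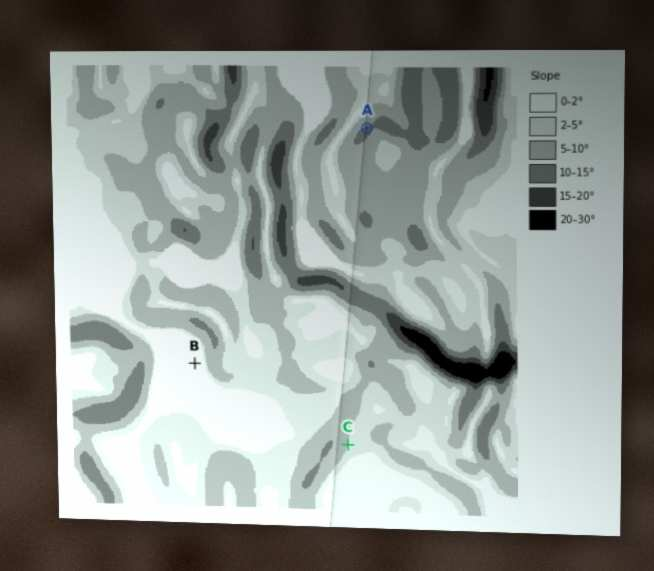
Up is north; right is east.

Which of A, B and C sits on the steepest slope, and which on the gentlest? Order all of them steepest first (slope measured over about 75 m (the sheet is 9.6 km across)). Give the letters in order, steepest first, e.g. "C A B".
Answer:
A C B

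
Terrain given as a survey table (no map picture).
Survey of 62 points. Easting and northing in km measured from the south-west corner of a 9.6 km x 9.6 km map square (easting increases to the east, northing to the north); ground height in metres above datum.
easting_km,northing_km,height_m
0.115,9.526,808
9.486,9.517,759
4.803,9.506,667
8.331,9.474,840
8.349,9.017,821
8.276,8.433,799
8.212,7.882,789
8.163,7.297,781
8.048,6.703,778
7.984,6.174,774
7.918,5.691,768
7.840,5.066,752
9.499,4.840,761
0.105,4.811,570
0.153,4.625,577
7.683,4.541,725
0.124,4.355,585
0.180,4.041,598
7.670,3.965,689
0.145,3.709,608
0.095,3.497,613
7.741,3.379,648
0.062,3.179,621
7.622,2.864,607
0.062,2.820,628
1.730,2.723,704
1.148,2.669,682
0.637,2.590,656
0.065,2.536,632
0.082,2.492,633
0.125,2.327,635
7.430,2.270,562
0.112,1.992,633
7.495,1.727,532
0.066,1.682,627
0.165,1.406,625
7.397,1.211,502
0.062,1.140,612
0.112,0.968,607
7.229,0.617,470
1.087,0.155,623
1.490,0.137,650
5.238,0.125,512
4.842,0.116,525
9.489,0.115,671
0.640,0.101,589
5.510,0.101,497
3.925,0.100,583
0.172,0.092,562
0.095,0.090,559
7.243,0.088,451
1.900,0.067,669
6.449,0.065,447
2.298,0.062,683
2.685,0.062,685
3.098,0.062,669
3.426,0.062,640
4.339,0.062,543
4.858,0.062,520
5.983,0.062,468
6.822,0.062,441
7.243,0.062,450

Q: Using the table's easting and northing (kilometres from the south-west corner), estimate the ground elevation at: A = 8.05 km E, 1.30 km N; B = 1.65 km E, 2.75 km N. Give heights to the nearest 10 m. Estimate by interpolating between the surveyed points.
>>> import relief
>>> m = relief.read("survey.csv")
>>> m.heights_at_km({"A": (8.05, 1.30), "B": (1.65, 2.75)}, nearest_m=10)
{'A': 540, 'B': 700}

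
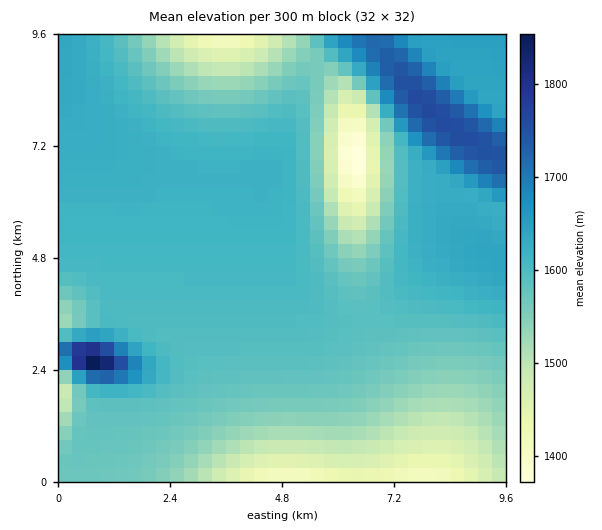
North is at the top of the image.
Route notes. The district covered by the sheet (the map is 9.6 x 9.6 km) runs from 1360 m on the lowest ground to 1880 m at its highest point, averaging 1590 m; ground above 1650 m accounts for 7.3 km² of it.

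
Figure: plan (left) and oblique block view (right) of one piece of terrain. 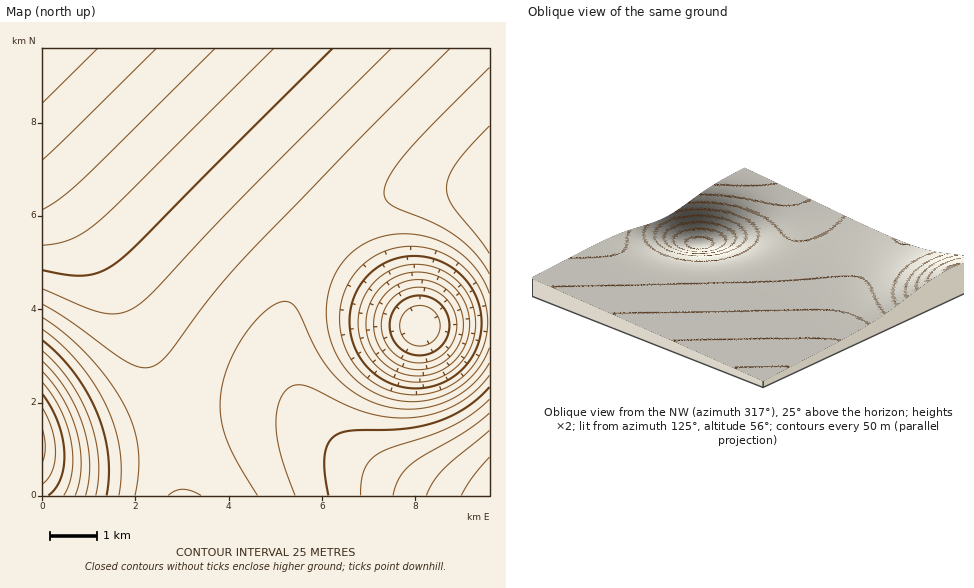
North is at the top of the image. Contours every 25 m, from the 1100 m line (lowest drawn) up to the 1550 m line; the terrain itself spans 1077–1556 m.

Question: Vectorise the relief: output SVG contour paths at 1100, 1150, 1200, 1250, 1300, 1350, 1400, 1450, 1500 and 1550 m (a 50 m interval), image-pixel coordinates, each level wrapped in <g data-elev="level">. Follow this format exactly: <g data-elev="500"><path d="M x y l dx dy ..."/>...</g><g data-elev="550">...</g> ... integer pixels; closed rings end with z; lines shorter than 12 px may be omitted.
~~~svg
<g data-elev="1100"><path d="M414 345l-7-4-5-6-2-8 1-8 4-7 6-5 7-1 8 1 7 4 5 6 2 7-1 8-4 7-6 5-7 2z"/></g><g data-elev="1150"><path d="M414 363l-14-5-12-11-6-13 0-15 5-14 9-10 13-6 15-1 14 4 12 11 6 13 0 15-5 14-9 10-13 7z"/><path d="M97 49l-54 54"/></g><g data-elev="1200"><path d="M410 375l-19-6-14-14-6-9-3-9-2-20 7-19 13-15 9-6 9-3 20-2 11 3 9 4 15 13 5 10 4 9 1 20-2 10-5 10-6 8-7 7-10 5-9 4z"/><path d="M215 49l-133 131-21 18-18 11"/></g><g data-elev="1250"><path d="M410 388l-13-2-11-5-11-7-10-9-7-11-5-11-3-13 0-13 2-13 4-12 6-10 10-10 10-8 12-5 11-2 13-1 13 2 13 5 12 7 9 9 8 11 5 12 3 13 0 12-2 13-5 13-7 11-9 9-11 7-11 5-13 3z"/><path d="M332 49l-192 192-22 20-15 10-16 4-18 0-26-5"/></g><g data-elev="1300"><path d="M168 495l8-4 7-2 8 2 10 4"/><path d="M489 348l-6 13-8 12-11 10-12 8-14 7-14 3-15 1-14-2-14-4-13-7-12-9-10-11-9-12-6-14-3-16-2-15 2-15 3-14 6-13 8-10 9-10 12-7 14-6 14-3 15 0 15 2 14 4 14 7 13 10 10 11 9 12 5 13"/><path d="M450 49l-88 87-118 122-35 40-39 54-13 12-6 3-7 1-15-5-61-43-25-16"/></g><g data-elev="1350"><path d="M119 495l2-22-1-22-4-21-9-22-12-23-16-21-17-19-19-16"/><path d="M489 375l-15 17-18 13-23 9-23 4-19-1-19-3-24-8-41-20-9-1-8 2-6 6-5 9-3 12 0 14 5 28 14 39"/><path d="M489 126l-21 22-12 16-7 13-2 12 1 8 5 9 36 47"/></g><g data-elev="1400"><path d="M96 495l3-18-1-19-2-19-6-19-8-19-12-19-12-16-15-15"/><path d="M489 399l-17 15-21 13-21 8-42 14-13 7-7 7-4 8-3 10 0 14"/></g><g data-elev="1450"><path d="M75 495l4-14 2-15-1-16-3-18-6-16-7-16-10-15-11-13"/><path d="M489 430l-46 40-10 11-7 14"/></g><g data-elev="1500"><path d="M48 495l7-7 6-10 3-13 0-14-2-14-4-15-7-14-8-14"/></g><g data-elev="1550"><path d="M43 462l2-14-2-18"/></g>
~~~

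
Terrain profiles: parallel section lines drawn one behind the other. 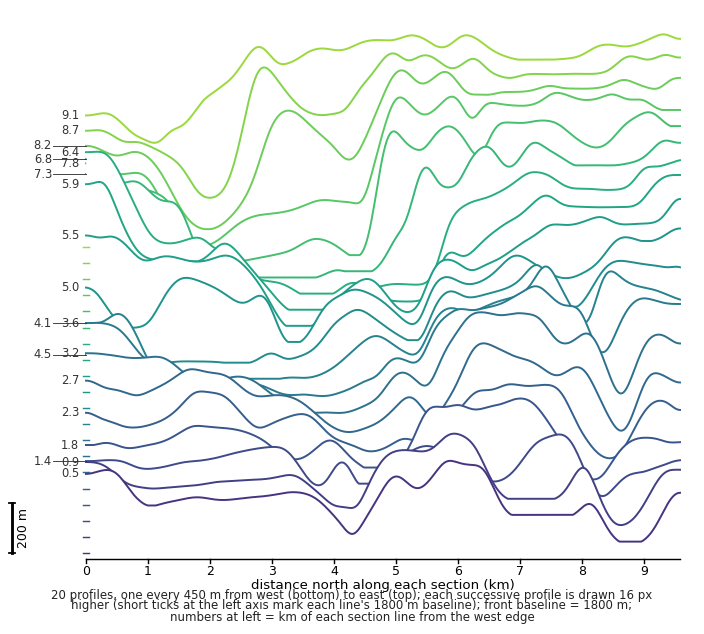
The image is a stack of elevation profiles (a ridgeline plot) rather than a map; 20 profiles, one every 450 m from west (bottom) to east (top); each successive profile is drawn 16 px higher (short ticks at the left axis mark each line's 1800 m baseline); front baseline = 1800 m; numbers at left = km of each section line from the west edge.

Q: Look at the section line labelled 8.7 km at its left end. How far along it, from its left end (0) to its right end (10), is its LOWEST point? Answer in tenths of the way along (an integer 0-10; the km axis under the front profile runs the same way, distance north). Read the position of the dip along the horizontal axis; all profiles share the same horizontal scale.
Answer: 2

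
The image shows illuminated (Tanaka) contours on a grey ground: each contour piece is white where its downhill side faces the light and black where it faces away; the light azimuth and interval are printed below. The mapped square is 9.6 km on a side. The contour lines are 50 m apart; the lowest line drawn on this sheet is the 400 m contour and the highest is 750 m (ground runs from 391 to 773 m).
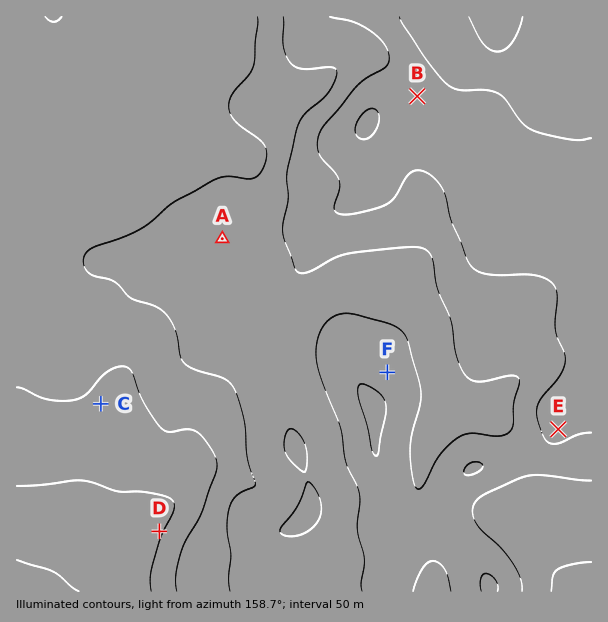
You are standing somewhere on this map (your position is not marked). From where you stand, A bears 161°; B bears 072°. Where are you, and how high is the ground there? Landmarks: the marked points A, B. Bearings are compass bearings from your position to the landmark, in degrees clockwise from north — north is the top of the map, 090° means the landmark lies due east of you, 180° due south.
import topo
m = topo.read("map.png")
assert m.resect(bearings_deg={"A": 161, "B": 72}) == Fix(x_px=198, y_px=168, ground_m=530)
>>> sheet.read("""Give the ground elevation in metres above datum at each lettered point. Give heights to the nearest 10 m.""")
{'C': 490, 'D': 440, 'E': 660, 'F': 630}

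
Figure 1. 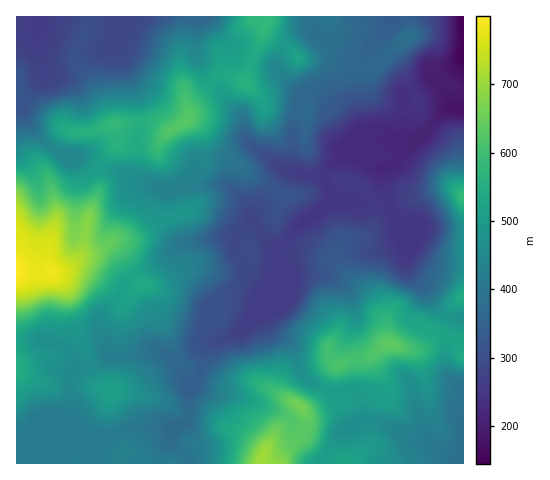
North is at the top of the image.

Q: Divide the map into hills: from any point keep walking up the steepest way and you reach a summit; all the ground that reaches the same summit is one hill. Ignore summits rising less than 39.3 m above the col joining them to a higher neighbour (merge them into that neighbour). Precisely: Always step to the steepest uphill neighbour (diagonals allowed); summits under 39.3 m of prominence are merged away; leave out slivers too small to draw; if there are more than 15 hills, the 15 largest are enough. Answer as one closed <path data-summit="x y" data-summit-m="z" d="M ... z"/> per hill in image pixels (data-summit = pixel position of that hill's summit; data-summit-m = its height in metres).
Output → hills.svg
<path data-summit="17 270" data-summit-m="799" d="M463 16l-148 0 0 12 2 5-9-2-17 8-8 9-6 15 0 8 3 4 21 20-5 8-4 23 0 43 3 3-9-1-3 3-32 43-6-15-18-16-21-1-41 5-11-5-17-2-21-12-20-2-15-11-19-4-15-10-11-11-15-23 21-32-4-49 10 5 20 2 22 13 9 1 10-2 5-5 6-18 0-8-104 0 1 447 173-1-4-8-16-13-1-4 5-10-10-4-18 5-19 0-19 8-18-1-12-4-11-11 5-16 0-31 6-4 13-3 19-11 19 0 17-5 13 0 15 10 13 23 6-2 7-11 3-23 8-6 28-10 14-14 24-55 0-14 14-15 10-10 26-19 5-11 5 5 19 5 9-1 12-7 4-6 0-21 16-6 16-20 12-10 21-24 5-2 13 1z"/><path data-summit="391 344" data-summit-m="640" d="M382 185l-1 5-4 6-15 8-21-4-9-6-4 10-27 20-24 25 3 31-13 31 0 7 6 12 18 14 7 24 9 12 26 13 18-3 10 6 2 26 22 2 26 18 19 1 9 9 17 7 6 0 2-1 0-139-11-1-11-4-6-7-9-16-18-18-3-8 2-16z"/><path data-summit="188 119" data-summit-m="631" d="M196 16l-76 0-6 27-5 5-10 2-9-1-22-13-20-2-9-5 3 49-21 32 15 23 11 11 15 10 19 4 15 11 20 2 21 12 17 2 11 5 41-5 21 1 18 16 6 15 32-43 6-3-11-6-29-21-4-8-3-18-36-41-10-24z"/><path data-summit="262 463" data-summit-m="708" d="M278 259l-19 47-12 19-8 7-28 10-8 6-3 23-2 6-7 7-2 7 0 28-3 4-15 8-2 7 1 4 16 13 4 9 273 0 0-6-7 1-10-3-7-4-9-9-19-1-26-18-22-2-1-22-4-7-7-3-18 3-22-11-8-6-5-8-7-24-18-14-6-12 0-7 13-31 0-18z"/><path data-summit="266 25" data-summit-m="580" d="M314 16l-117 1-1 36 10 24 36 41 3 18 4 8 29 21 12 6 4 0-2-45 4-23 5-8-21-20-3-4 0-8 6-15 8-9 13-7 12 0z"/><path data-summit="463 196" data-summit-m="582" d="M455 107l-9 2-19 22-14 12-16 20-16 6 0 16 5 14 8 16 7 8 8 22 16 13 14 6 25 0 0-155z"/><path data-summit="112 391" data-summit-m="517" d="M159 351l-13 0-17 5-19 0-19 11-17 5-3 4 1 29-5 16 16 14 18 2 7 0 19-8 19 0 13-5 16 4 11-5 4-7-1-25 3-8-5 1-13-23z"/><path data-summit="463 297" data-summit-m="543" d="M397 218l11 31-2 16 3 8 18 18 9 16 6 7 11 4 10 0 1-53-25-1-21-11-9-8-8-22z"/>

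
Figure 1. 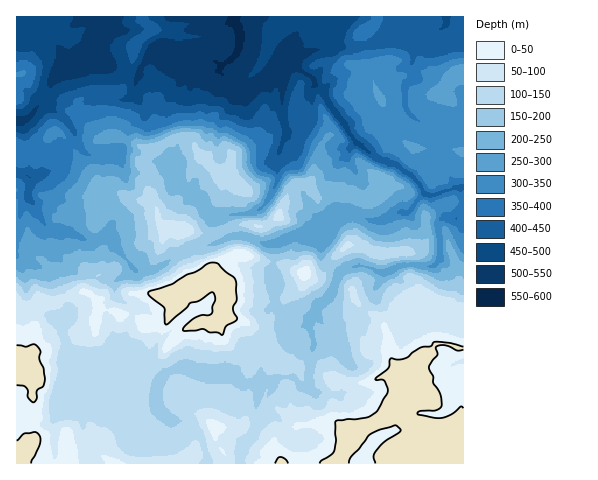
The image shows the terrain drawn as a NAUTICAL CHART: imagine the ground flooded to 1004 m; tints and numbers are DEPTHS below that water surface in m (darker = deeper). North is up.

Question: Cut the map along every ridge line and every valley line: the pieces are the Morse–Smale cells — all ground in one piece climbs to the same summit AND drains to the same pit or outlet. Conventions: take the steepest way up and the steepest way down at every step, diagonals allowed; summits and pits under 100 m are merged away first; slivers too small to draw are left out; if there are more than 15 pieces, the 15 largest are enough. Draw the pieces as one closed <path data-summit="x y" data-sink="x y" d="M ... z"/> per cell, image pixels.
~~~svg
<path data-summit="396 463" data-sink="234 17" d="M463 16l-358 0 2 15-17 22-31 19-24 39-9 9-10 2 0 91 5 0 8-15 20 32 18 1 22 9 3 9-1 21 6 7 9 4 10 0 4-3 13-11-26-30 3-6 3-14-9-35-2-27 28-5 10 4 8 7 23 0 4 6 1 15 5 6 8 4 19 20 8 4 12 0 25-4 6-2 8-8 10-21 1-7-2-14 11-26-1-5 11-7 14-23 1 10-4 21 27 18 15 0-3 12 12 18 3 9-10 20 0 6-9-1-8 5-13 20 0 21 18 14-9 22-14 12-8 15 5 18-5 49-8-1-5-8-5-3-12 2-6 4-13-1-1 2-3 19 2 21-4 9-13 17 0 15 223-1 0-276-10 1-22 8-6-2-15-19-18-12-16-5-20-15-29-41-4-11-9-7-3-7-10-5-8-9 7-7 13-6 23-5 7 3 21-2 39-12 13 3 10-1 19-12 10 7 7 0z"/><path data-summit="167 295" data-sink="234 17" d="M50 230l-2 0-3 8 9 17 0 10 16 44 0 5-10 8 11 35 19 16 28-13 8 0 2 28 27-1 2 2 0 14 6 9 10 8 12 3 15 12 9 29 31-1 1-14 13-17 4-9-2-21 4-21 13 1 6-4 12-2 3 2 7 9 8 1 1-26 4-15 0-8-5-17 1-3-24-3-6-4-4-7-1-22-3-7 2-32-7 1-26-10-10 1-16 8-27 4-35 22-17 0-4-2-16 13-10 0-9-4-6-7 1-21-3-9-22-9z"/><path data-summit="27 447" data-sink="234 17" d="M29 198l-8 15-5 1 0 249 192 1-1-9-7-20-15-12-16-6-10-11-5 6-11 6-16 2-51-22 11-10 11-4-4-8-23-19-4-8-7-27 10-8 0-5-16-44 0-10-9-17 4-9z"/><path data-summit="439 96" data-sink="234 17" d="M447 24l-20 12-10 1-13-3-39 12-21 2-7-3-23 5-13 6-7 6 8 10 10 5 3 7 9 7 4 11 29 41 20 15 21 7 19 16 9 13 5 2 33-10 0-154-8-1z"/><path data-summit="182 231" data-sink="234 17" d="M130 150l-28 5-1 2 3 7 0 18 9 35-3 14-3 6 29 33 17 0 35-22 27-4 13-7-7-13 0-8-13-4-19-20-13-10-1-15-4-6-23 0-8-7z"/><path data-summit="279 216" data-sink="234 17" d="M311 99l-14 23-11 7 1 5-11 26 2 14-1 7-10 21-8 8-6 2-24 2-9 3 3 11 6 10 12-3 22 9 9 1 23-10 26 0 14-18 8-5 8-1 11-25-15-26 3-12-15 0-27-18 4-21z"/><path data-summit="22 73" data-sink="234 17" d="M104 16l-88 1 1 104 9-1 9-9 24-39 31-19 17-22z"/><path data-summit="304 273" data-sink="234 17" d="M322 234l-27 1-21 10-2 31 3 7 0 16 5 13 6 4 23 2 6-5 2-7 12-9 4-7 7-18-18-14z"/><path data-summit="396 463" data-sink="234 17" d="M124 359l-29 11-4 4 7 10-11 4-11 10 48 20 15 2 19-13-2-9 1-9-6-3-10 0-14 3 1-25z"/><path data-summit="396 463" data-sink="234 17" d="M293 322l-10 1-5 3 6 10 19-10z"/>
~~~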